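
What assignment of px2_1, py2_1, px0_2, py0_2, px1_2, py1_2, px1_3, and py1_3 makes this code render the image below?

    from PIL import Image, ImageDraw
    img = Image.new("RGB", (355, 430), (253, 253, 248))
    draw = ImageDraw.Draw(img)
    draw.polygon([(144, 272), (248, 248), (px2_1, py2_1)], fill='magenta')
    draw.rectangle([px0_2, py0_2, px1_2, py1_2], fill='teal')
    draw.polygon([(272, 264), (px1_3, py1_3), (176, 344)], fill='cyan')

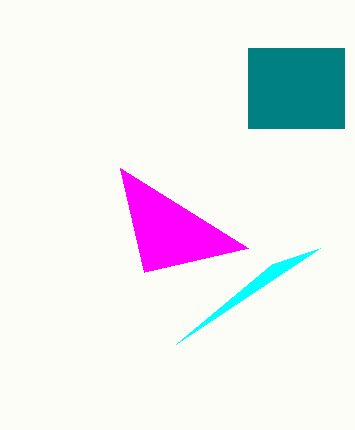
px2_1 = 120, py2_1 = 168, px0_2 = 248, py0_2 = 48, px1_2 = 344, py1_2 = 128, px1_3 = 320, py1_3 = 248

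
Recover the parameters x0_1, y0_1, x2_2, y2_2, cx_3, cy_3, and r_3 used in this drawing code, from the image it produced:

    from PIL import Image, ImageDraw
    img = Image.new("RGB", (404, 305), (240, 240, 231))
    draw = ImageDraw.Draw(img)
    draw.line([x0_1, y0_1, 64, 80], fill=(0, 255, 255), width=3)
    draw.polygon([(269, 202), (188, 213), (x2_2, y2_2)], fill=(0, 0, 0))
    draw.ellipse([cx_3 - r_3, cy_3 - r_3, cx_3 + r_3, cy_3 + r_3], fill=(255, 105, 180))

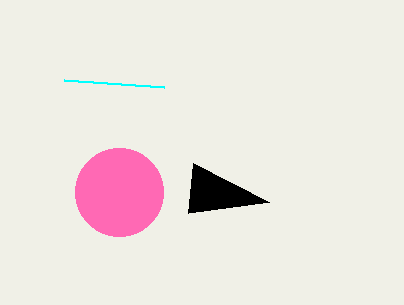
x0_1 = 164; y0_1 = 87; x2_2 = 193; y2_2 = 163; cx_3 = 119; cy_3 = 192; r_3 = 44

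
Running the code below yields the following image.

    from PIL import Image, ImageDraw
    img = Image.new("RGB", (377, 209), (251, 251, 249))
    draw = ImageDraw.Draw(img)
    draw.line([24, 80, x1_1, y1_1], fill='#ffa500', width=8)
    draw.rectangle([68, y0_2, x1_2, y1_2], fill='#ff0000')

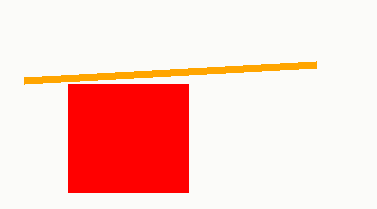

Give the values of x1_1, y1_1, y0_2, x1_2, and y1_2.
x1_1 = 316; y1_1 = 64; y0_2 = 84; x1_2 = 188; y1_2 = 192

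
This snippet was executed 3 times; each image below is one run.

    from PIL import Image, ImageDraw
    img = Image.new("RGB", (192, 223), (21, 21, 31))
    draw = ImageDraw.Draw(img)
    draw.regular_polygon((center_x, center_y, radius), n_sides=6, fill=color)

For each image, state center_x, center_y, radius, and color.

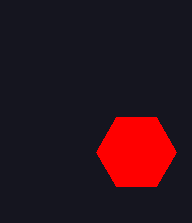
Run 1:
center_x = 136, center_y = 152, radius = 40, color = 'red'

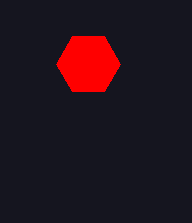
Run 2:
center_x = 88; center_y = 64; radius = 32; color = 'red'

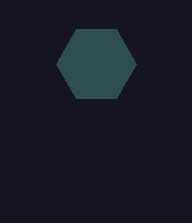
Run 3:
center_x = 96
center_y = 64
radius = 40
color = 'darkslategray'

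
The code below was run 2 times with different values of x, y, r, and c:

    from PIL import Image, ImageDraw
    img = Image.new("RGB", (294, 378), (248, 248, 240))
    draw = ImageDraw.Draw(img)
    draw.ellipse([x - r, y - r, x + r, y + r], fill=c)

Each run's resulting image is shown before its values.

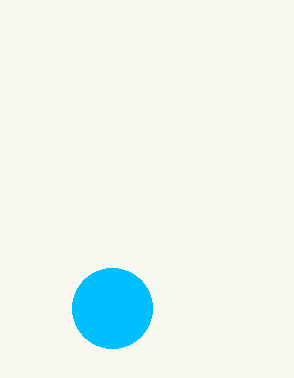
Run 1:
x = 112, y = 308, r = 40, c = 'deepskyblue'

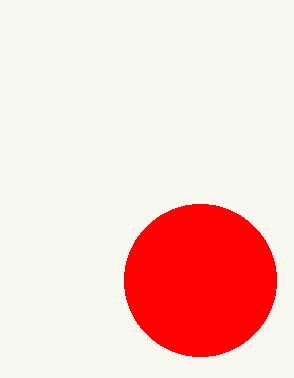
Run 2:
x = 200; y = 280; r = 76; c = 'red'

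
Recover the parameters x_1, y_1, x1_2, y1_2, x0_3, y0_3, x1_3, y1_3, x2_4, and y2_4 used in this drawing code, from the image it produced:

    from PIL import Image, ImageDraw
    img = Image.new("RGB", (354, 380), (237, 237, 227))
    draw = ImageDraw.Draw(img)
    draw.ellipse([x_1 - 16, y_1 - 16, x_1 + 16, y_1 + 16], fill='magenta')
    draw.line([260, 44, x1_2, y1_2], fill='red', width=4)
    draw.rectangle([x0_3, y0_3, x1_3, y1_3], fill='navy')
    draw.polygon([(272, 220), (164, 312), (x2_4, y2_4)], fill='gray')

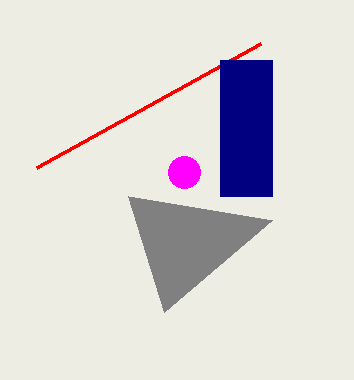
x_1 = 184, y_1 = 172, x1_2 = 36, y1_2 = 168, x0_3 = 220, y0_3 = 60, x1_3 = 272, y1_3 = 196, x2_4 = 128, y2_4 = 196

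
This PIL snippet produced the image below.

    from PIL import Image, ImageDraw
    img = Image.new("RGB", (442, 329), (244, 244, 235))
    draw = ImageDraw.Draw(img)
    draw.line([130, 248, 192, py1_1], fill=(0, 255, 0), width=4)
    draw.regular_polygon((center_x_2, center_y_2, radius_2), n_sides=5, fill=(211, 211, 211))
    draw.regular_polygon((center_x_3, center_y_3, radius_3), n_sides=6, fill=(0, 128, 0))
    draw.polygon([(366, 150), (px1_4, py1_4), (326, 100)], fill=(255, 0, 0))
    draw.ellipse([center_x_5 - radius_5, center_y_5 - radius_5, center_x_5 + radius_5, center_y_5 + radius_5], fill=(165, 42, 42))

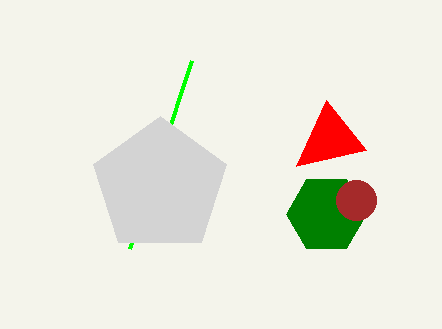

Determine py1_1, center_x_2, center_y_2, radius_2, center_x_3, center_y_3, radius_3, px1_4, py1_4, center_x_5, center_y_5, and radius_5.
py1_1 = 60; center_x_2 = 160; center_y_2 = 186; radius_2 = 70; center_x_3 = 326; center_y_3 = 214; radius_3 = 40; px1_4 = 296; py1_4 = 166; center_x_5 = 356; center_y_5 = 200; radius_5 = 20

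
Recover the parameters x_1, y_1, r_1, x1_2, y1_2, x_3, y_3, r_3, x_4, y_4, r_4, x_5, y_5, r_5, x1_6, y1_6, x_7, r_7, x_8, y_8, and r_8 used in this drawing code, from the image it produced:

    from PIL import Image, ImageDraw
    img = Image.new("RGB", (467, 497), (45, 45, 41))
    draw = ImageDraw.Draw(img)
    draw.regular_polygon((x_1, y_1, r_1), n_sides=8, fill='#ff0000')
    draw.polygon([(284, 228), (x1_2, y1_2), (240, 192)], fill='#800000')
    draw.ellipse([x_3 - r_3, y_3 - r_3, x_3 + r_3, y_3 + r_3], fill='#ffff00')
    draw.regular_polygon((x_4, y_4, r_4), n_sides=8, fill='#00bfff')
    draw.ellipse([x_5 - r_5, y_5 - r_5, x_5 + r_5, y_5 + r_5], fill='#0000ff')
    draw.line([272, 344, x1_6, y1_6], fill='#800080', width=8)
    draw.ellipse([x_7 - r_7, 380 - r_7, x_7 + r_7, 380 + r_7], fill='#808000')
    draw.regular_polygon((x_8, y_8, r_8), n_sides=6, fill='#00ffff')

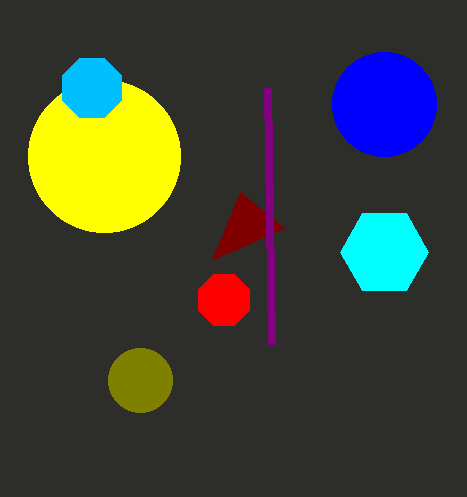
x_1 = 224
y_1 = 300
r_1 = 28
x1_2 = 212
y1_2 = 260
x_3 = 104
y_3 = 156
r_3 = 76
x_4 = 92
y_4 = 88
r_4 = 32
x_5 = 384
y_5 = 104
r_5 = 52
x1_6 = 268
y1_6 = 88
x_7 = 140
r_7 = 32
x_8 = 384
y_8 = 252
r_8 = 44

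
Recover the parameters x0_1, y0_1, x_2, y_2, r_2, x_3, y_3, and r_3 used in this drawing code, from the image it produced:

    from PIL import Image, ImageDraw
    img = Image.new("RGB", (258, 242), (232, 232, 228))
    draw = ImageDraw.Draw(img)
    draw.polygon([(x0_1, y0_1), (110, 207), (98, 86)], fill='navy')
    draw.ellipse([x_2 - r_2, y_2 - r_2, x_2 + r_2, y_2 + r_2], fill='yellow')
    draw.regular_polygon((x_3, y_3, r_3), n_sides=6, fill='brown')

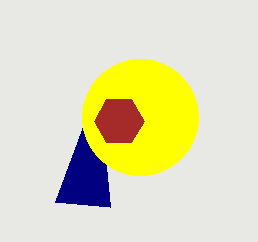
x0_1 = 55, y0_1 = 202, x_2 = 140, y_2 = 117, r_2 = 58, x_3 = 119, y_3 = 121, r_3 = 25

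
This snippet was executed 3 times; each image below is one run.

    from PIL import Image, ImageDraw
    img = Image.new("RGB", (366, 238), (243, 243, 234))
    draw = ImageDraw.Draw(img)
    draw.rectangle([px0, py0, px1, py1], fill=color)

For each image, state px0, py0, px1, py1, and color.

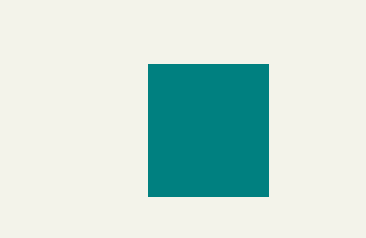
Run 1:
px0 = 148; py0 = 64; px1 = 268; py1 = 196; color = 'teal'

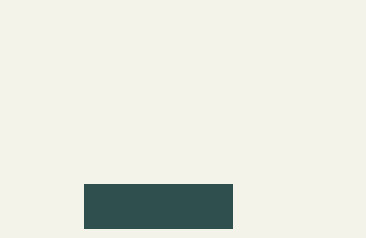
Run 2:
px0 = 84; py0 = 184; px1 = 232; py1 = 228; color = 'darkslategray'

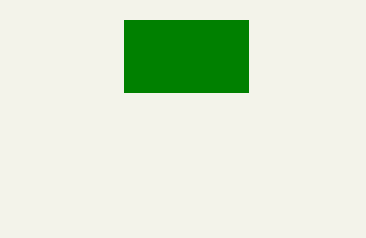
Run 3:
px0 = 124, py0 = 20, px1 = 248, py1 = 92, color = 'green'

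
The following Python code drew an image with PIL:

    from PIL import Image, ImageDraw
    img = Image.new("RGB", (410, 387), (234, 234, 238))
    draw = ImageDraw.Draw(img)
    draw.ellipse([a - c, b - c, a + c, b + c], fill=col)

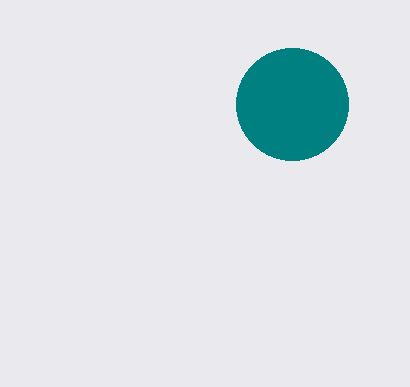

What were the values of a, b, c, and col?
a = 292; b = 104; c = 56; col = 'teal'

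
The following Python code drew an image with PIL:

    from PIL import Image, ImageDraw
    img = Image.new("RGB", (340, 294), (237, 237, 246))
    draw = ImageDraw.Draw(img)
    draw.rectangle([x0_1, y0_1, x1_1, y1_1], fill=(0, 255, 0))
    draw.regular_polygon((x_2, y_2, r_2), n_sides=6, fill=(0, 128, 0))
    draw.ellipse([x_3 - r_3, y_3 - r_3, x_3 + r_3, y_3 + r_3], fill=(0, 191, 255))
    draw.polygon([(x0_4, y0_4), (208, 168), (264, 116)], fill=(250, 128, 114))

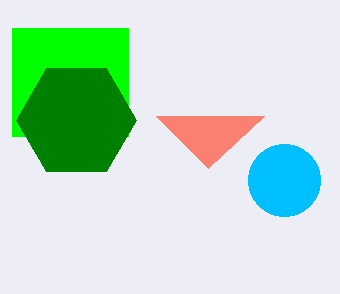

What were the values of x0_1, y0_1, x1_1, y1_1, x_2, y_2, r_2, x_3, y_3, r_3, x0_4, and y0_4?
x0_1 = 12, y0_1 = 28, x1_1 = 128, y1_1 = 136, x_2 = 76, y_2 = 120, r_2 = 60, x_3 = 284, y_3 = 180, r_3 = 36, x0_4 = 156, y0_4 = 116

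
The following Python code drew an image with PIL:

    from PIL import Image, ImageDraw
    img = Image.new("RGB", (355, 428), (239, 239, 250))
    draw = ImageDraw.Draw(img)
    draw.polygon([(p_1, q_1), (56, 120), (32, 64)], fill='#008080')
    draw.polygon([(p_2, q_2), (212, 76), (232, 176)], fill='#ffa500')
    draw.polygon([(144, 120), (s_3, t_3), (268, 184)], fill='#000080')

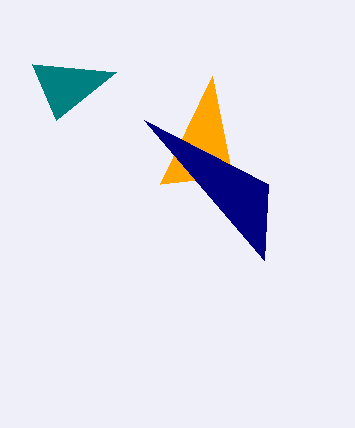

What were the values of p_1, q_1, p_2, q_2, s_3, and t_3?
p_1 = 116, q_1 = 72, p_2 = 160, q_2 = 184, s_3 = 264, t_3 = 260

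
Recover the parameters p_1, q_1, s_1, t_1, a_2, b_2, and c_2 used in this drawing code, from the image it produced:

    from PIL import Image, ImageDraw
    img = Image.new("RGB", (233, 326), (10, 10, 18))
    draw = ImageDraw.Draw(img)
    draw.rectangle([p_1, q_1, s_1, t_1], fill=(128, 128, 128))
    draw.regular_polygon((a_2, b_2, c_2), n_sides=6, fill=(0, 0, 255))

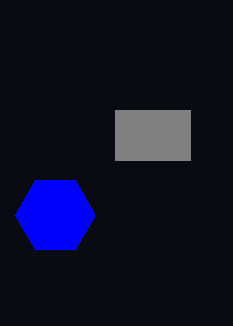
p_1 = 115
q_1 = 110
s_1 = 190
t_1 = 160
a_2 = 55
b_2 = 215
c_2 = 40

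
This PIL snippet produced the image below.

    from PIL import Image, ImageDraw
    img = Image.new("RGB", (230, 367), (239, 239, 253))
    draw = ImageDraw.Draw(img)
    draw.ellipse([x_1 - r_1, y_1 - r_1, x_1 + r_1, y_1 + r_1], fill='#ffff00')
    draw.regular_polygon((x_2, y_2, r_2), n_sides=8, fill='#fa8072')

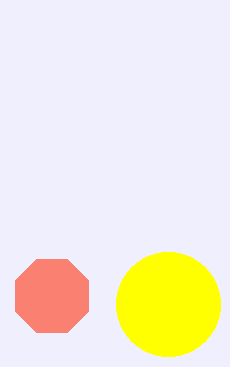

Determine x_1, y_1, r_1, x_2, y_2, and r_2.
x_1 = 168, y_1 = 304, r_1 = 52, x_2 = 52, y_2 = 296, r_2 = 40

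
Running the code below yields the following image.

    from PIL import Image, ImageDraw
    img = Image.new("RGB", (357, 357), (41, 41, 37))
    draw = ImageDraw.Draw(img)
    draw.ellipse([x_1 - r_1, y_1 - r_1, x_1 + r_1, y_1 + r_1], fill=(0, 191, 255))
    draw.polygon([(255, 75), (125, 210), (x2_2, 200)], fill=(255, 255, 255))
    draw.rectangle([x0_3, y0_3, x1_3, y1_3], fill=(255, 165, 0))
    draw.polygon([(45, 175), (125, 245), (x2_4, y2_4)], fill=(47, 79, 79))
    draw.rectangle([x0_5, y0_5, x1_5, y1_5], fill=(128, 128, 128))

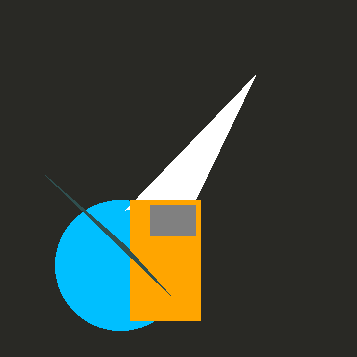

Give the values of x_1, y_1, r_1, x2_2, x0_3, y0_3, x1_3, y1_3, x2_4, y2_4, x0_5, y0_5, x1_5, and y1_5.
x_1 = 120; y_1 = 265; r_1 = 65; x2_2 = 195; x0_3 = 130; y0_3 = 200; x1_3 = 200; y1_3 = 320; x2_4 = 170; y2_4 = 295; x0_5 = 150; y0_5 = 205; x1_5 = 195; y1_5 = 235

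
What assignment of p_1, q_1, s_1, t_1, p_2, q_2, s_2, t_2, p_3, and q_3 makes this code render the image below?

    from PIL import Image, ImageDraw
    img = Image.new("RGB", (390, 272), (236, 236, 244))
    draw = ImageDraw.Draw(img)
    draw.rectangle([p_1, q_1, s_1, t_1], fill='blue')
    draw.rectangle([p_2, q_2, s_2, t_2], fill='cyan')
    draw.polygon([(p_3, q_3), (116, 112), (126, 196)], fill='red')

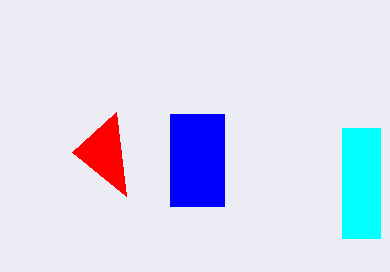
p_1 = 170, q_1 = 114, s_1 = 224, t_1 = 206, p_2 = 342, q_2 = 128, s_2 = 380, t_2 = 238, p_3 = 72, q_3 = 152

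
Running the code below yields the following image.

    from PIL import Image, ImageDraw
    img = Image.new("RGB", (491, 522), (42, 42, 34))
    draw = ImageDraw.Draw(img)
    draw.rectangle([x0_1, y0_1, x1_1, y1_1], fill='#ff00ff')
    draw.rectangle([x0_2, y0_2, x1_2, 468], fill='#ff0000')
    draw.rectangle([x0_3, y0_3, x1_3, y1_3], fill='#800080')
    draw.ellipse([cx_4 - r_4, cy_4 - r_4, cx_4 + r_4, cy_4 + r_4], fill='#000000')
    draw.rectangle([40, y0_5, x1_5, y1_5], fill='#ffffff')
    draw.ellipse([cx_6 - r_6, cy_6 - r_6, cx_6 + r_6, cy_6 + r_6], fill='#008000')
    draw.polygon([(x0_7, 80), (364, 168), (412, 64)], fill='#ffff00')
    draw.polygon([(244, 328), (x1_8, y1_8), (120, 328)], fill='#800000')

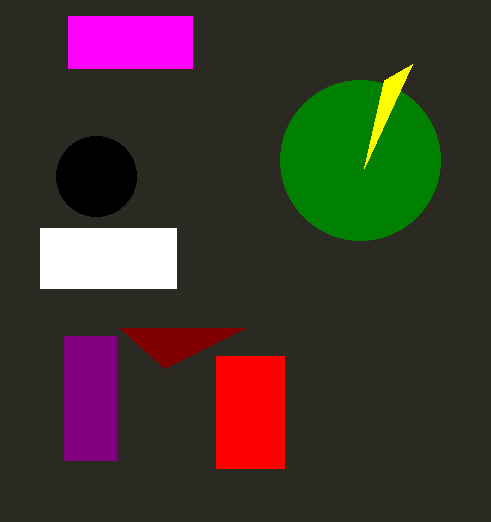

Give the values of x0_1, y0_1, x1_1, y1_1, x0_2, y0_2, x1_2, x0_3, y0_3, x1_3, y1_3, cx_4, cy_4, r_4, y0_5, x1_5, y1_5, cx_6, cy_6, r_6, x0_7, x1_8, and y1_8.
x0_1 = 68, y0_1 = 16, x1_1 = 192, y1_1 = 68, x0_2 = 216, y0_2 = 356, x1_2 = 284, x0_3 = 64, y0_3 = 336, x1_3 = 116, y1_3 = 460, cx_4 = 96, cy_4 = 176, r_4 = 40, y0_5 = 228, x1_5 = 176, y1_5 = 288, cx_6 = 360, cy_6 = 160, r_6 = 80, x0_7 = 384, x1_8 = 164, y1_8 = 368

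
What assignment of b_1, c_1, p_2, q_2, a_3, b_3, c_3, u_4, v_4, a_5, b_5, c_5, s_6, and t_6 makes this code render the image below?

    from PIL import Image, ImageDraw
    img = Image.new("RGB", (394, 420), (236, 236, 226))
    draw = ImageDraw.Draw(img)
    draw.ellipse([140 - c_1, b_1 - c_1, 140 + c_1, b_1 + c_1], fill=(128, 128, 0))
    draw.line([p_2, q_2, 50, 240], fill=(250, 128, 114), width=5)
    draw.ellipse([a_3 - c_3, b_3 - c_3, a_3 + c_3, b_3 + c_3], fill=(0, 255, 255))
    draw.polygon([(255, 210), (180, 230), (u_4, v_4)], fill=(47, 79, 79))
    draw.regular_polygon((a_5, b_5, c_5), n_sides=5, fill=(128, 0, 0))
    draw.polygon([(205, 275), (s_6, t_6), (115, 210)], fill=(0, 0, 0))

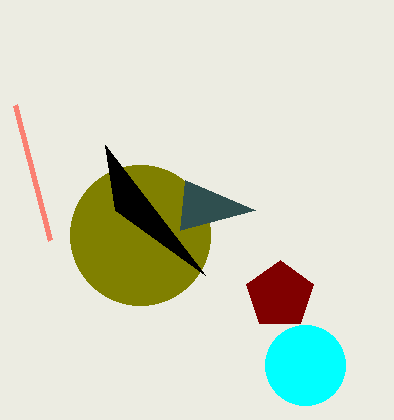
b_1 = 235, c_1 = 70, p_2 = 15, q_2 = 105, a_3 = 305, b_3 = 365, c_3 = 40, u_4 = 185, v_4 = 180, a_5 = 280, b_5 = 295, c_5 = 35, s_6 = 105, t_6 = 145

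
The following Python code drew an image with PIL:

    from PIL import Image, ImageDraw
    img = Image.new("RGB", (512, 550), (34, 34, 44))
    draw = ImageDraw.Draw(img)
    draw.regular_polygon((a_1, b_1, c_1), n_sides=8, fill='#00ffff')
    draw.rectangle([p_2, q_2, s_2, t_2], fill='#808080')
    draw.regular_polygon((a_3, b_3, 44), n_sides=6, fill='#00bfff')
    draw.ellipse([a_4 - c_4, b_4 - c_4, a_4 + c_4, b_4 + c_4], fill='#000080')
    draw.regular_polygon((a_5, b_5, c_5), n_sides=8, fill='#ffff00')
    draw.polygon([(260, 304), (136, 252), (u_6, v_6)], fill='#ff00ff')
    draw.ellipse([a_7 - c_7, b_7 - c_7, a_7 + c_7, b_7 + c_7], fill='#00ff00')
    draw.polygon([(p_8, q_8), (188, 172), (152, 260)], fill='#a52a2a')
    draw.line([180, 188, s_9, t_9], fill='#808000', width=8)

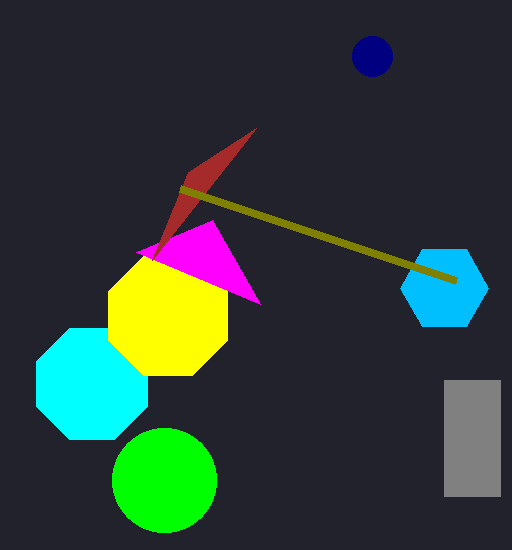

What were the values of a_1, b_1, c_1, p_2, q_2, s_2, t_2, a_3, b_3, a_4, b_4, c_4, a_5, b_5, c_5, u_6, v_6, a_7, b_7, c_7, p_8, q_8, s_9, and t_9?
a_1 = 92
b_1 = 384
c_1 = 60
p_2 = 444
q_2 = 380
s_2 = 500
t_2 = 496
a_3 = 444
b_3 = 288
a_4 = 372
b_4 = 56
c_4 = 20
a_5 = 168
b_5 = 316
c_5 = 64
u_6 = 212
v_6 = 220
a_7 = 164
b_7 = 480
c_7 = 52
p_8 = 256
q_8 = 128
s_9 = 456
t_9 = 280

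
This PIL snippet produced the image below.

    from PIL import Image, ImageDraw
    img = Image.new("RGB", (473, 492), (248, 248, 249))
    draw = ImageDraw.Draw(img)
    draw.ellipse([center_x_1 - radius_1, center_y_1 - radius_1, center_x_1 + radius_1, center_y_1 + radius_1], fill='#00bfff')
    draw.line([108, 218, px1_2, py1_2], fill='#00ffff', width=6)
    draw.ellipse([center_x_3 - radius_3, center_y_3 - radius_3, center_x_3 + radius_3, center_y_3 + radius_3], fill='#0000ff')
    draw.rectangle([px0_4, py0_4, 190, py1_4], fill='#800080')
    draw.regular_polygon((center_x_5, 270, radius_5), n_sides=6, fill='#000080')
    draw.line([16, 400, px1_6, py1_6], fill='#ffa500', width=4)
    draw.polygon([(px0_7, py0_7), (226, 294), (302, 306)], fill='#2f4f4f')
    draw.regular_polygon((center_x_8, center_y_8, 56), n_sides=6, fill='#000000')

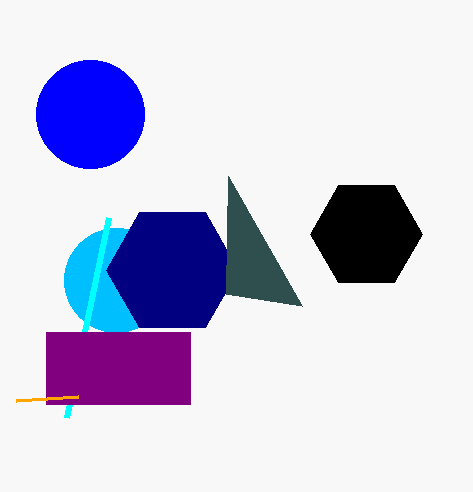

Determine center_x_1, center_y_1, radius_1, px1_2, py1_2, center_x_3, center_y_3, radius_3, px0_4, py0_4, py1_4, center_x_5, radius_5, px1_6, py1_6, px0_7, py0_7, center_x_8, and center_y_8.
center_x_1 = 116
center_y_1 = 280
radius_1 = 52
px1_2 = 66
py1_2 = 418
center_x_3 = 90
center_y_3 = 114
radius_3 = 54
px0_4 = 46
py0_4 = 332
py1_4 = 404
center_x_5 = 172
radius_5 = 66
px1_6 = 78
py1_6 = 396
px0_7 = 228
py0_7 = 176
center_x_8 = 366
center_y_8 = 234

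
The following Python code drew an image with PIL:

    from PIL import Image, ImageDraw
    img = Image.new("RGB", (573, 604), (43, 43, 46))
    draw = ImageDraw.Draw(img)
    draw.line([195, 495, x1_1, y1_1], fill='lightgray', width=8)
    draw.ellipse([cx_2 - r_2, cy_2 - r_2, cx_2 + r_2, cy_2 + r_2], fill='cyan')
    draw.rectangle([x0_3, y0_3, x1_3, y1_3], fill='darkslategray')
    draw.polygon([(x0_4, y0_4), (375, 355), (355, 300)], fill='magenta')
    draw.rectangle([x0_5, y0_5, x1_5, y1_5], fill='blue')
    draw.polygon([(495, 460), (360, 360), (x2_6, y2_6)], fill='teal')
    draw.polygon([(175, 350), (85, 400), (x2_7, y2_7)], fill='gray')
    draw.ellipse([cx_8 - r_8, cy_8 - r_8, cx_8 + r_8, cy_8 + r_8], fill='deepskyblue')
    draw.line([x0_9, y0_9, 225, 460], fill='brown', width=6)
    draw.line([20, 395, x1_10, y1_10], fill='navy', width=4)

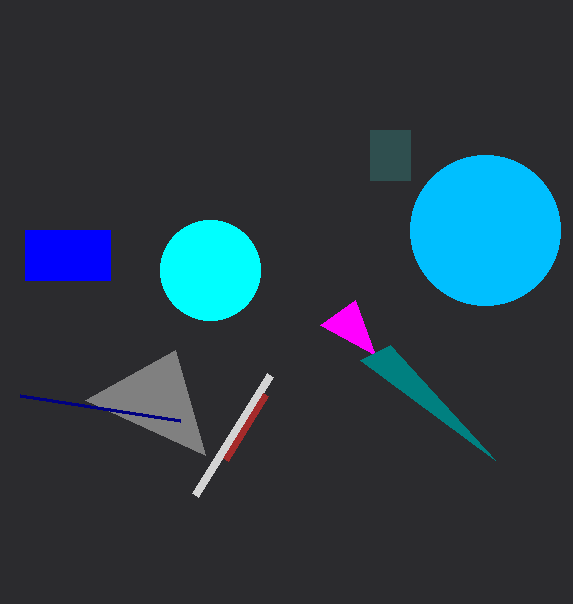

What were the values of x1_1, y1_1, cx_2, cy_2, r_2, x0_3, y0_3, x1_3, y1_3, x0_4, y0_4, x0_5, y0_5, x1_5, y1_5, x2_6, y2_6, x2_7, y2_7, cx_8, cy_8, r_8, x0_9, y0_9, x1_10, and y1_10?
x1_1 = 270, y1_1 = 375, cx_2 = 210, cy_2 = 270, r_2 = 50, x0_3 = 370, y0_3 = 130, x1_3 = 410, y1_3 = 180, x0_4 = 320, y0_4 = 325, x0_5 = 25, y0_5 = 230, x1_5 = 110, y1_5 = 280, x2_6 = 390, y2_6 = 345, x2_7 = 205, y2_7 = 455, cx_8 = 485, cy_8 = 230, r_8 = 75, x0_9 = 265, y0_9 = 395, x1_10 = 180, y1_10 = 420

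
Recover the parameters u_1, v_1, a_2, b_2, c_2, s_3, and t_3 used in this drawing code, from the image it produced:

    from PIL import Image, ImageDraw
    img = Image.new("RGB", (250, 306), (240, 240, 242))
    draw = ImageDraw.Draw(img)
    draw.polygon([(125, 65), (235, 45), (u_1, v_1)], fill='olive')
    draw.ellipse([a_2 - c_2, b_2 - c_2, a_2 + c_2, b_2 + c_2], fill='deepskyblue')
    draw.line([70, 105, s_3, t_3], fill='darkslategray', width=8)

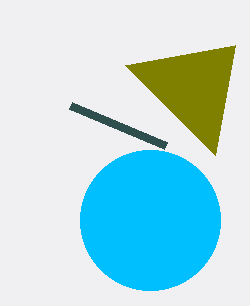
u_1 = 215, v_1 = 155, a_2 = 150, b_2 = 220, c_2 = 70, s_3 = 165, t_3 = 145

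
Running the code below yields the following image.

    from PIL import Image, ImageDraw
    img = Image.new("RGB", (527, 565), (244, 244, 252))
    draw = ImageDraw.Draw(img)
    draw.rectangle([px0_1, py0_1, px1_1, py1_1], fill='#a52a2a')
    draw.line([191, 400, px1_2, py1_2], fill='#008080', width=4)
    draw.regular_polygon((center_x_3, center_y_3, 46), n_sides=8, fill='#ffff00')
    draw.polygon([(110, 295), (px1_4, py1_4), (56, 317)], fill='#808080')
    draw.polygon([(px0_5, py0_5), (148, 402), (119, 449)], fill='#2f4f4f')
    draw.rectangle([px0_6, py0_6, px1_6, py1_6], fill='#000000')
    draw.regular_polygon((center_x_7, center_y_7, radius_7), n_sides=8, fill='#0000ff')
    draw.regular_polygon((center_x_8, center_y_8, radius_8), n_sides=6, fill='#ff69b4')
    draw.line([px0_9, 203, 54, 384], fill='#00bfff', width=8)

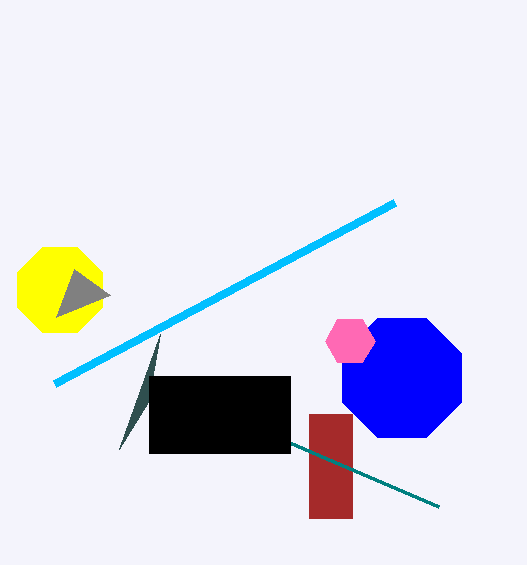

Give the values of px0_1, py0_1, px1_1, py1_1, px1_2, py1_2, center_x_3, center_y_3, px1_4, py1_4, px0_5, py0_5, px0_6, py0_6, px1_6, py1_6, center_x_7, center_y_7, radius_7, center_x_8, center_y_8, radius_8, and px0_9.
px0_1 = 309
py0_1 = 414
px1_1 = 352
py1_1 = 518
px1_2 = 438
py1_2 = 506
center_x_3 = 60
center_y_3 = 290
px1_4 = 74
py1_4 = 269
px0_5 = 160
py0_5 = 334
px0_6 = 149
py0_6 = 376
px1_6 = 290
py1_6 = 453
center_x_7 = 402
center_y_7 = 378
radius_7 = 64
center_x_8 = 350
center_y_8 = 341
radius_8 = 25
px0_9 = 394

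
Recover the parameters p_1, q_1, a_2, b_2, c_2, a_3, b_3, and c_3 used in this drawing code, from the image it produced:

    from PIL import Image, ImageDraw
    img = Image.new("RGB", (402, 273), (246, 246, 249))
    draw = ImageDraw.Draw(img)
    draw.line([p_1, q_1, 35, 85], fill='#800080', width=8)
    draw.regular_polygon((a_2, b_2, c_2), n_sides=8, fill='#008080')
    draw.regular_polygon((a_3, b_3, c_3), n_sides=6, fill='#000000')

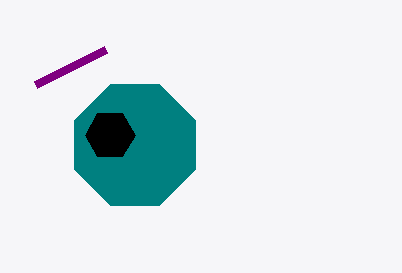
p_1 = 105, q_1 = 50, a_2 = 135, b_2 = 145, c_2 = 65, a_3 = 110, b_3 = 135, c_3 = 25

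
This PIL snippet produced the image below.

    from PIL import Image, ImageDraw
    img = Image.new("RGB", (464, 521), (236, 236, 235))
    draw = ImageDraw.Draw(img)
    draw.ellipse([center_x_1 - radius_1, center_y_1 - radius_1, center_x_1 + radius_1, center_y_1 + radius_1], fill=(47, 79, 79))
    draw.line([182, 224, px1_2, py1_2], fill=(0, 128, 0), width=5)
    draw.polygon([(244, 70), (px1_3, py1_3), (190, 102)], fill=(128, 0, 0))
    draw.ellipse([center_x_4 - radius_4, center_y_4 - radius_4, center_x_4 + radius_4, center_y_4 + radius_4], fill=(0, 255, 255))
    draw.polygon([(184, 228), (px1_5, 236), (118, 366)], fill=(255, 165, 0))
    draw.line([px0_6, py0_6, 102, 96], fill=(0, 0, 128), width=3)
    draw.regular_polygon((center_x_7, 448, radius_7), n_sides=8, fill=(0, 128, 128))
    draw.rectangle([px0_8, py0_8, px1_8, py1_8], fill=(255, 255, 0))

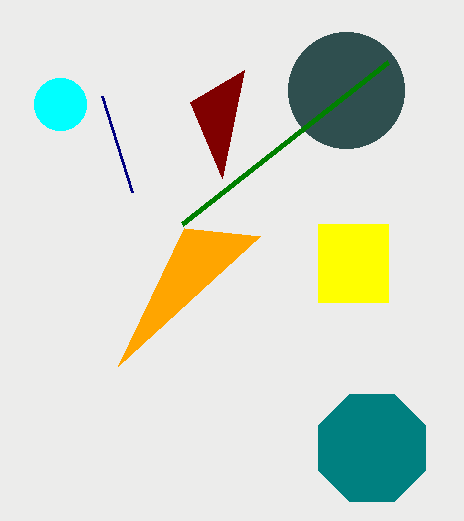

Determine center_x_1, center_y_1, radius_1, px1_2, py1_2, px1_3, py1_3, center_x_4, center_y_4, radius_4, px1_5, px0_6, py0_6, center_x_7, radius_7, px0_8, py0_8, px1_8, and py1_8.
center_x_1 = 346, center_y_1 = 90, radius_1 = 58, px1_2 = 388, py1_2 = 62, px1_3 = 222, py1_3 = 178, center_x_4 = 60, center_y_4 = 104, radius_4 = 26, px1_5 = 260, px0_6 = 132, py0_6 = 192, center_x_7 = 372, radius_7 = 58, px0_8 = 318, py0_8 = 224, px1_8 = 388, py1_8 = 302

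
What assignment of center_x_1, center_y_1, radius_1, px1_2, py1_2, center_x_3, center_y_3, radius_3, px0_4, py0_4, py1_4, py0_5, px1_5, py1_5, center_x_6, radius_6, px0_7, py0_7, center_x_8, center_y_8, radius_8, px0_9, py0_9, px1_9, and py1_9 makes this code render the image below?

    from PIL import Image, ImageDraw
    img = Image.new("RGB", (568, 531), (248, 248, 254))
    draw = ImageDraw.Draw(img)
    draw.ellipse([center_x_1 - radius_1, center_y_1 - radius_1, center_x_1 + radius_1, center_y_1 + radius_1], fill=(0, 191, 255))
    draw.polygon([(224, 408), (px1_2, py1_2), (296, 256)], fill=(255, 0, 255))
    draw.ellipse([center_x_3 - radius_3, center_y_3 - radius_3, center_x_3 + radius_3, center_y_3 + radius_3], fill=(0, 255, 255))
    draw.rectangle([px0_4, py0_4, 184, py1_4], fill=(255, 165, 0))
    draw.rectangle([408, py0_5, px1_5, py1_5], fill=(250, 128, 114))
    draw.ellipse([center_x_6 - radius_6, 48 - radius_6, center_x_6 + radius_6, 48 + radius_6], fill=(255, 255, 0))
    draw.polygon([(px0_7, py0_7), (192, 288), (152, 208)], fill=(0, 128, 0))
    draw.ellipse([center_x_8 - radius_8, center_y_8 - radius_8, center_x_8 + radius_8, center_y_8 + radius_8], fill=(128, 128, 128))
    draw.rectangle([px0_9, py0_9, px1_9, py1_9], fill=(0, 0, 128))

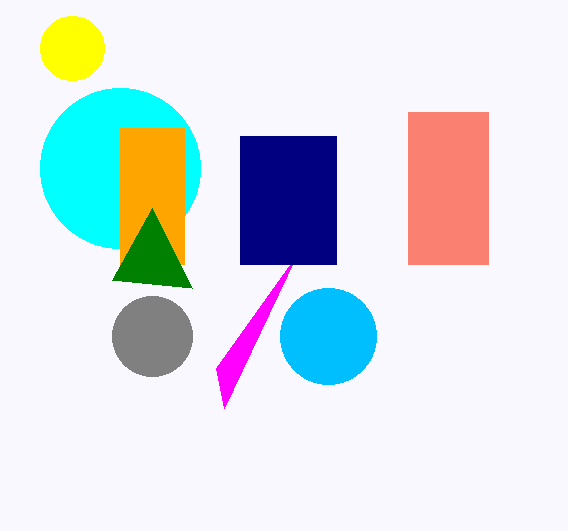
center_x_1 = 328; center_y_1 = 336; radius_1 = 48; px1_2 = 216; py1_2 = 368; center_x_3 = 120; center_y_3 = 168; radius_3 = 80; px0_4 = 120; py0_4 = 128; py1_4 = 264; py0_5 = 112; px1_5 = 488; py1_5 = 264; center_x_6 = 72; radius_6 = 32; px0_7 = 112; py0_7 = 280; center_x_8 = 152; center_y_8 = 336; radius_8 = 40; px0_9 = 240; py0_9 = 136; px1_9 = 336; py1_9 = 264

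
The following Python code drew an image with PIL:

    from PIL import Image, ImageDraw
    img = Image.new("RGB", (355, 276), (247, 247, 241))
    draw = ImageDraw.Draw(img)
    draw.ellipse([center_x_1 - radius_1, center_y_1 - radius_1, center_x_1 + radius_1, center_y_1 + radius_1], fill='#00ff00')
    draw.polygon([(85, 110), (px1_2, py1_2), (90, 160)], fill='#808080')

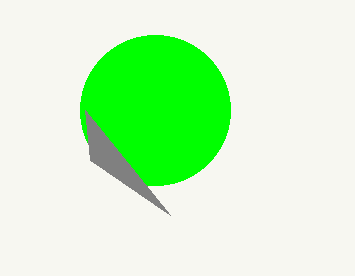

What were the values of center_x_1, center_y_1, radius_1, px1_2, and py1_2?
center_x_1 = 155, center_y_1 = 110, radius_1 = 75, px1_2 = 170, py1_2 = 215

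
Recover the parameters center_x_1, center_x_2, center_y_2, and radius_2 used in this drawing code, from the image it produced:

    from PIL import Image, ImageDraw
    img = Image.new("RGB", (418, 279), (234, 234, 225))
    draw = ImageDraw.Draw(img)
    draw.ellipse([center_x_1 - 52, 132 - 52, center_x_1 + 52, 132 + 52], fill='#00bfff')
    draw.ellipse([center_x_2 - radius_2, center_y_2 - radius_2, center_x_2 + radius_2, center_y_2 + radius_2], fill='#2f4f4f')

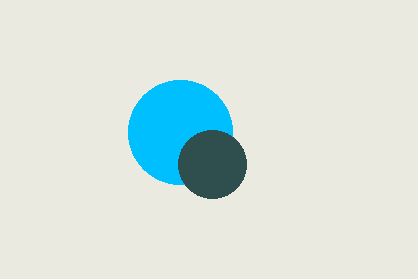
center_x_1 = 180
center_x_2 = 212
center_y_2 = 164
radius_2 = 34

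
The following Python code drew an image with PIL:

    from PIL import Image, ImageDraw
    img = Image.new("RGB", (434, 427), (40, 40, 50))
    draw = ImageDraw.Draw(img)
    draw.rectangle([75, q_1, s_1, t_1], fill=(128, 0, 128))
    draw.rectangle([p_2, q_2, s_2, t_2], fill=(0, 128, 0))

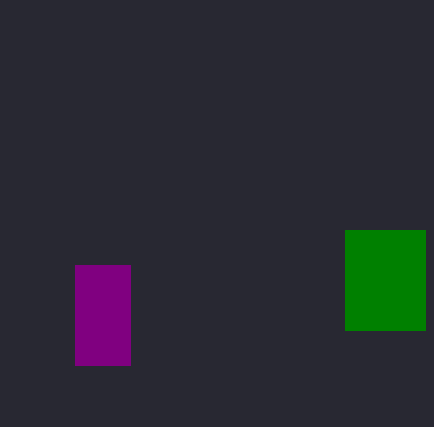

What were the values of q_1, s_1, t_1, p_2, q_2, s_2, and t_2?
q_1 = 265, s_1 = 130, t_1 = 365, p_2 = 345, q_2 = 230, s_2 = 425, t_2 = 330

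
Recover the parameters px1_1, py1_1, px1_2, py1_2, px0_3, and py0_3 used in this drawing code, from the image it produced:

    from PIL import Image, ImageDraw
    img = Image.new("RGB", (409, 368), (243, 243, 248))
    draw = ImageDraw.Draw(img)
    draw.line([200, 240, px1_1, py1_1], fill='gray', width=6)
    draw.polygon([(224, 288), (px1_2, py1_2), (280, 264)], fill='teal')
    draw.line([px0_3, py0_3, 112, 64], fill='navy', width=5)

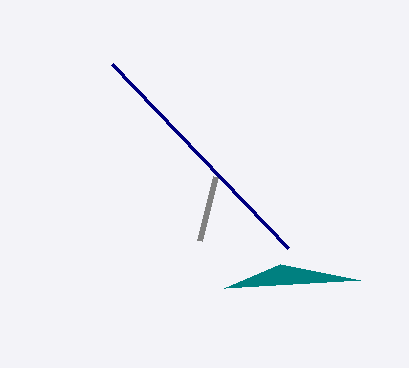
px1_1 = 216; py1_1 = 176; px1_2 = 360; py1_2 = 280; px0_3 = 288; py0_3 = 248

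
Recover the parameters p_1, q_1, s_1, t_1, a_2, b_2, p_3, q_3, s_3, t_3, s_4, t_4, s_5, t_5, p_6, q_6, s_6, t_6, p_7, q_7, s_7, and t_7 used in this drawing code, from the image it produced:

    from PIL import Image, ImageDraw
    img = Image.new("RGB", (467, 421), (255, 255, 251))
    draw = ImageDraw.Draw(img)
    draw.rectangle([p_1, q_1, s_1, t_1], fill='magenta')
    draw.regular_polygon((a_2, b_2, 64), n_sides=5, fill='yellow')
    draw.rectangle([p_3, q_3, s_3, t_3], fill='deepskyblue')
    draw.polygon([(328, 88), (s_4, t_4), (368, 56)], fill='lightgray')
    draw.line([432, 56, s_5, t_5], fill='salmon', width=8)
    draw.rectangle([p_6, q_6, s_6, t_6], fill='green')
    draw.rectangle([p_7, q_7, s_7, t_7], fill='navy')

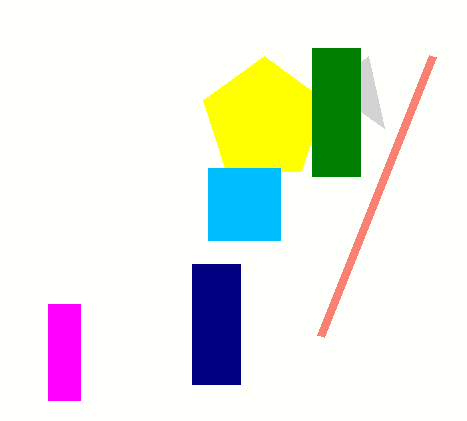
p_1 = 48; q_1 = 304; s_1 = 80; t_1 = 400; a_2 = 264; b_2 = 120; p_3 = 208; q_3 = 168; s_3 = 280; t_3 = 240; s_4 = 384; t_4 = 128; s_5 = 320; t_5 = 336; p_6 = 312; q_6 = 48; s_6 = 360; t_6 = 176; p_7 = 192; q_7 = 264; s_7 = 240; t_7 = 384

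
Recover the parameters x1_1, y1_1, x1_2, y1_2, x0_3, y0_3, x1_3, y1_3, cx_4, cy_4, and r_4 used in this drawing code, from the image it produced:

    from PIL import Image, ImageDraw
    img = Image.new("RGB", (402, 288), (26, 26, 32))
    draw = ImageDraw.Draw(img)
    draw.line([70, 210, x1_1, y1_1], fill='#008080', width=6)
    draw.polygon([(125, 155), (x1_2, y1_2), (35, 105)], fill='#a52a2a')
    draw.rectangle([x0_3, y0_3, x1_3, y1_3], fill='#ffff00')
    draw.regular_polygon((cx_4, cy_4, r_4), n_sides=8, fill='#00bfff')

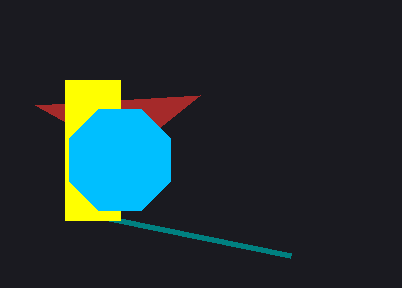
x1_1 = 290; y1_1 = 255; x1_2 = 200; y1_2 = 95; x0_3 = 65; y0_3 = 80; x1_3 = 120; y1_3 = 220; cx_4 = 120; cy_4 = 160; r_4 = 55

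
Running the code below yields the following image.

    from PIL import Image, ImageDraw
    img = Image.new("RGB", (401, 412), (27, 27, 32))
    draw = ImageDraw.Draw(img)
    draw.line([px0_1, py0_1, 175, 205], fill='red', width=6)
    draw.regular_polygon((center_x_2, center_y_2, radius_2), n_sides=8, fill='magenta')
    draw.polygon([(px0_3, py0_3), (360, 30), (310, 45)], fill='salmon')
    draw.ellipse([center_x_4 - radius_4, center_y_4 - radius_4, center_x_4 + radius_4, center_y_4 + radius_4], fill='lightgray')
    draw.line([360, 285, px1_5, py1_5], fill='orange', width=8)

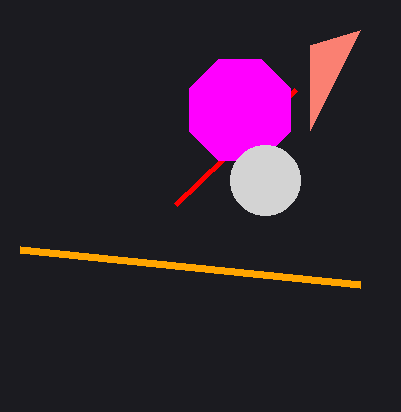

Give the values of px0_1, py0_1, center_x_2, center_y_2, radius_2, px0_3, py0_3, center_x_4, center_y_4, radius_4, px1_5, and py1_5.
px0_1 = 295, py0_1 = 90, center_x_2 = 240, center_y_2 = 110, radius_2 = 55, px0_3 = 310, py0_3 = 130, center_x_4 = 265, center_y_4 = 180, radius_4 = 35, px1_5 = 20, py1_5 = 250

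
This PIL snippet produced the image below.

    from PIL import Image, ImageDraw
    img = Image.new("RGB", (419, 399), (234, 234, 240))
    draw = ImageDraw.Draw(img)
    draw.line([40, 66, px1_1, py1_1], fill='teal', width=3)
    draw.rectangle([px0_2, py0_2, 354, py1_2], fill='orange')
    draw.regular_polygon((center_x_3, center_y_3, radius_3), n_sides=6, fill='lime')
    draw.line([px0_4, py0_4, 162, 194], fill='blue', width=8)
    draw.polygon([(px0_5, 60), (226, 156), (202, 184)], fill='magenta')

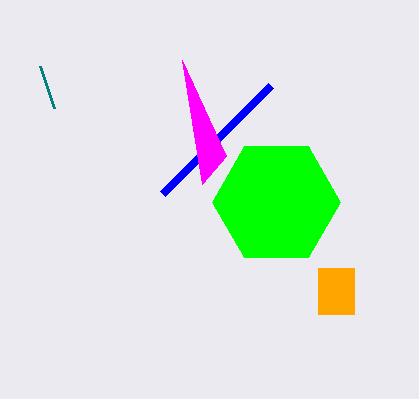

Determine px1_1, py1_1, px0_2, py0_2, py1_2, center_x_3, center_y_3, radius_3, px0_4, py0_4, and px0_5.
px1_1 = 54, py1_1 = 108, px0_2 = 318, py0_2 = 268, py1_2 = 314, center_x_3 = 276, center_y_3 = 202, radius_3 = 64, px0_4 = 270, py0_4 = 86, px0_5 = 182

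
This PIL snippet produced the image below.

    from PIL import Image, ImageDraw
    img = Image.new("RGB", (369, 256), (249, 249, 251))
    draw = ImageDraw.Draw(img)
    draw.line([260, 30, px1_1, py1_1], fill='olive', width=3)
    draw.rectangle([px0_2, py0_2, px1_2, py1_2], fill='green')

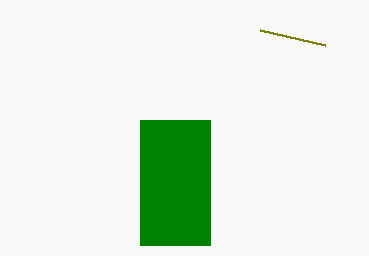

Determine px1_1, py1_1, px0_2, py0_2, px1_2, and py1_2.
px1_1 = 325; py1_1 = 45; px0_2 = 140; py0_2 = 120; px1_2 = 210; py1_2 = 245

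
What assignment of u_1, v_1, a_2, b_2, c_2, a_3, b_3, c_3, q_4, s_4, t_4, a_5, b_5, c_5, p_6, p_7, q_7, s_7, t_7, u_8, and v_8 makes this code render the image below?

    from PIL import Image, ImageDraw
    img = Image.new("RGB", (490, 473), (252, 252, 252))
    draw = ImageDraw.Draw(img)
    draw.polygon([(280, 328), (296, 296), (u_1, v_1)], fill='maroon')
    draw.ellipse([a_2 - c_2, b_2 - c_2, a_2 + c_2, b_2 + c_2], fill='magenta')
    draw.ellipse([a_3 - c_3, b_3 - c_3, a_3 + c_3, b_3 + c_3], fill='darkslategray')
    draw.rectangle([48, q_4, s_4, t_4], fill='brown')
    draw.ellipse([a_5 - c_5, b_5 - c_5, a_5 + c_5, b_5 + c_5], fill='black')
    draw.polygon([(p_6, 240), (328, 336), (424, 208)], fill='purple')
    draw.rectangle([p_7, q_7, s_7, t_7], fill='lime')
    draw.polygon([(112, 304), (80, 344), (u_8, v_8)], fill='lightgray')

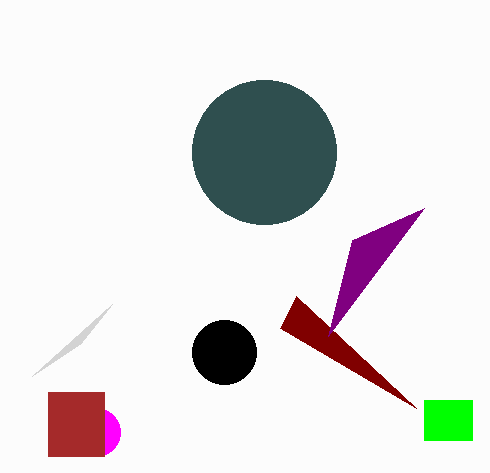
u_1 = 416
v_1 = 408
a_2 = 96
b_2 = 432
c_2 = 24
a_3 = 264
b_3 = 152
c_3 = 72
q_4 = 392
s_4 = 104
t_4 = 456
a_5 = 224
b_5 = 352
c_5 = 32
p_6 = 352
p_7 = 424
q_7 = 400
s_7 = 472
t_7 = 440
u_8 = 32
v_8 = 376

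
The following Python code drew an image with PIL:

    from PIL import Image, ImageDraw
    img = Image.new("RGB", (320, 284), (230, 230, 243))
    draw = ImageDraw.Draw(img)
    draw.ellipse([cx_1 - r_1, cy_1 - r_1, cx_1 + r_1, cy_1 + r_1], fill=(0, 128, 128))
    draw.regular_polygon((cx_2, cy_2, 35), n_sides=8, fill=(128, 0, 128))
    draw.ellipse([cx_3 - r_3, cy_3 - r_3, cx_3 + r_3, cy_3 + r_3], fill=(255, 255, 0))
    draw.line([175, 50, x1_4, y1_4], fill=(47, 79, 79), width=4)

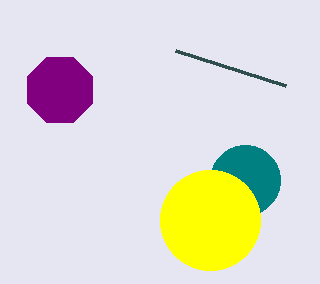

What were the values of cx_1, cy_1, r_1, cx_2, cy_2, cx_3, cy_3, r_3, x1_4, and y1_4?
cx_1 = 245, cy_1 = 180, r_1 = 35, cx_2 = 60, cy_2 = 90, cx_3 = 210, cy_3 = 220, r_3 = 50, x1_4 = 285, y1_4 = 85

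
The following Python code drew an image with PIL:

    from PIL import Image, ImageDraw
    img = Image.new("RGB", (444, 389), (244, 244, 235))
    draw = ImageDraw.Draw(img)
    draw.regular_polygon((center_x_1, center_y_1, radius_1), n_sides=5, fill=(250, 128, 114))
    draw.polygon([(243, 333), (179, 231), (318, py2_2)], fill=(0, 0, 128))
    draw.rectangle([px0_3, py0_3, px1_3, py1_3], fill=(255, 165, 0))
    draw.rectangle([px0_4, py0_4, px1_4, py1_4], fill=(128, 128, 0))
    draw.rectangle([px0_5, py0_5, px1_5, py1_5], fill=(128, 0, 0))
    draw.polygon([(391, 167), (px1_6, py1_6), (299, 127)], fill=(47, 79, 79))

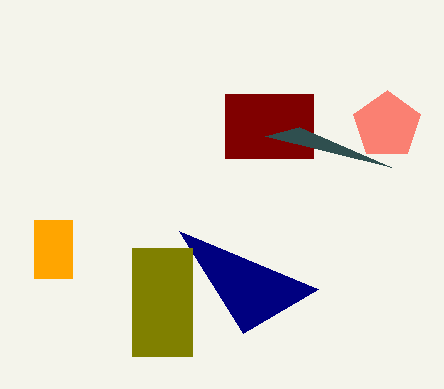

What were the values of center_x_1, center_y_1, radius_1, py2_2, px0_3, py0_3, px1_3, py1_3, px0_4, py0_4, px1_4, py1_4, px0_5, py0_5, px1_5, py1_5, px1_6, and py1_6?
center_x_1 = 387
center_y_1 = 125
radius_1 = 35
py2_2 = 289
px0_3 = 34
py0_3 = 220
px1_3 = 72
py1_3 = 278
px0_4 = 132
py0_4 = 248
px1_4 = 192
py1_4 = 356
px0_5 = 225
py0_5 = 94
px1_5 = 313
py1_5 = 158
px1_6 = 265
py1_6 = 136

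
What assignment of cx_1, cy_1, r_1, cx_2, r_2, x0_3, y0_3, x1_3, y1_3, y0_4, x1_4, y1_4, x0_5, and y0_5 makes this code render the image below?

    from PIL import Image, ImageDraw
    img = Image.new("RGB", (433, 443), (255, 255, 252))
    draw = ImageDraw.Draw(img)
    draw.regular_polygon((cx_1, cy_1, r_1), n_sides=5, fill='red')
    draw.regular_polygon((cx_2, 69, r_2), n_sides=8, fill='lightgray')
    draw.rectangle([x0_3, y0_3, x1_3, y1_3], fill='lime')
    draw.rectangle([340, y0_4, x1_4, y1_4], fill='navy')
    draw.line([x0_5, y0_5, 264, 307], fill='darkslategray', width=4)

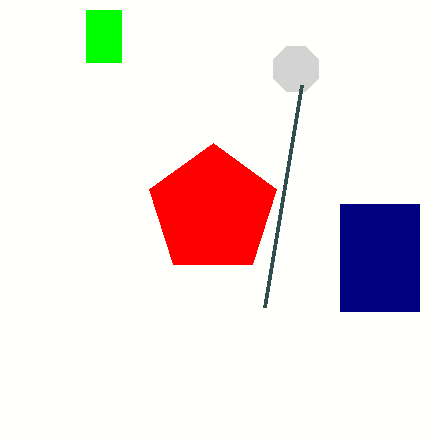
cx_1 = 213, cy_1 = 210, r_1 = 67, cx_2 = 296, r_2 = 24, x0_3 = 86, y0_3 = 10, x1_3 = 121, y1_3 = 62, y0_4 = 204, x1_4 = 419, y1_4 = 311, x0_5 = 301, y0_5 = 85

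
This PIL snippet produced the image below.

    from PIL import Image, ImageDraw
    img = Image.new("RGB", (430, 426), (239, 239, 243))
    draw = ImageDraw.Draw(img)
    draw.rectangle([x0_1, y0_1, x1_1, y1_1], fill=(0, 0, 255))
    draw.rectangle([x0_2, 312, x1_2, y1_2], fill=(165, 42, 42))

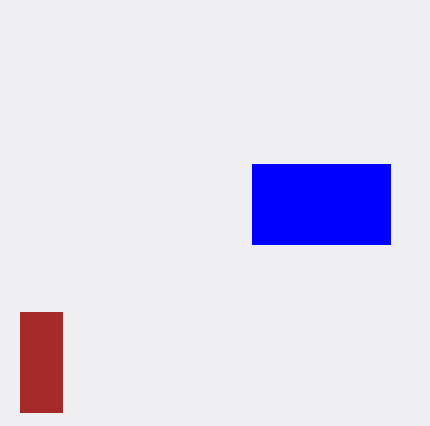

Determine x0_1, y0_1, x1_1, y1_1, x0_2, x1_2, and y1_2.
x0_1 = 252, y0_1 = 164, x1_1 = 390, y1_1 = 244, x0_2 = 20, x1_2 = 62, y1_2 = 412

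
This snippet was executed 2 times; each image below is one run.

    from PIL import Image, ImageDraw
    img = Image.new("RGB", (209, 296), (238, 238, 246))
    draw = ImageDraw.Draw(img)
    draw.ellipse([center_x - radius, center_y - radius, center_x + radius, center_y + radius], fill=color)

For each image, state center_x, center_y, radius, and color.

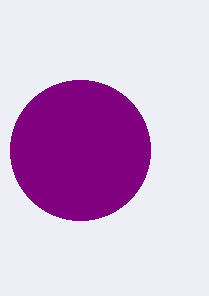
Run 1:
center_x = 80, center_y = 150, radius = 70, color = 'purple'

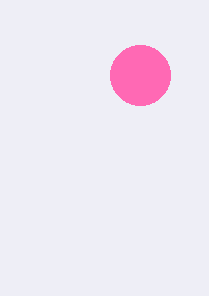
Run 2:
center_x = 140
center_y = 75
radius = 30
color = 'hotpink'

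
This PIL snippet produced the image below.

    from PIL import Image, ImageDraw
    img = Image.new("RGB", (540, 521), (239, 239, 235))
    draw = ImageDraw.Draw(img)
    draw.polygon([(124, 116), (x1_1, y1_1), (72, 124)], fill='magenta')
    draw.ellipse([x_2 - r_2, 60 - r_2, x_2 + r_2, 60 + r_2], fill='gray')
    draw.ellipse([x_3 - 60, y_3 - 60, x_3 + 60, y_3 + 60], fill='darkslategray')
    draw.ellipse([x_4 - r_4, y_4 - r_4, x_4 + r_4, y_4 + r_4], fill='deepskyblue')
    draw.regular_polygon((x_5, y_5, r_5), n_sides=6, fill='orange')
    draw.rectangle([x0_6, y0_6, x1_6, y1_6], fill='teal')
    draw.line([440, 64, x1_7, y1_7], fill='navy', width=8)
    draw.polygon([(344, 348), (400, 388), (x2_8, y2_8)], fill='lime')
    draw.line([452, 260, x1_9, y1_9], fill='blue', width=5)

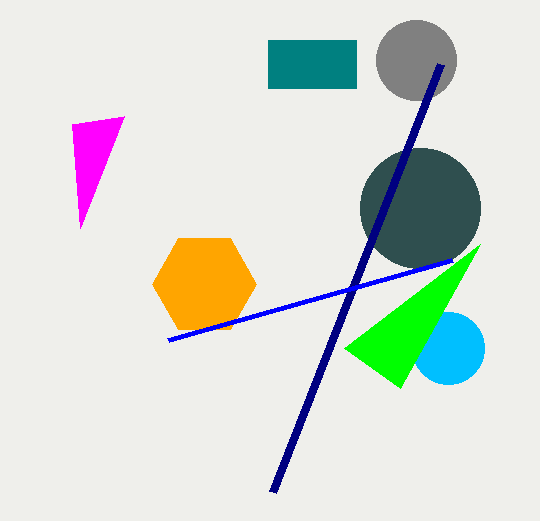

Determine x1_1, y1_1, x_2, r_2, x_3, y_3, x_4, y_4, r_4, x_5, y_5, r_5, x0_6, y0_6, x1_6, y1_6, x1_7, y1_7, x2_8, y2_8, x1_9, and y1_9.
x1_1 = 80
y1_1 = 228
x_2 = 416
r_2 = 40
x_3 = 420
y_3 = 208
x_4 = 448
y_4 = 348
r_4 = 36
x_5 = 204
y_5 = 284
r_5 = 52
x0_6 = 268
y0_6 = 40
x1_6 = 356
y1_6 = 88
x1_7 = 272
y1_7 = 492
x2_8 = 480
y2_8 = 244
x1_9 = 168
y1_9 = 340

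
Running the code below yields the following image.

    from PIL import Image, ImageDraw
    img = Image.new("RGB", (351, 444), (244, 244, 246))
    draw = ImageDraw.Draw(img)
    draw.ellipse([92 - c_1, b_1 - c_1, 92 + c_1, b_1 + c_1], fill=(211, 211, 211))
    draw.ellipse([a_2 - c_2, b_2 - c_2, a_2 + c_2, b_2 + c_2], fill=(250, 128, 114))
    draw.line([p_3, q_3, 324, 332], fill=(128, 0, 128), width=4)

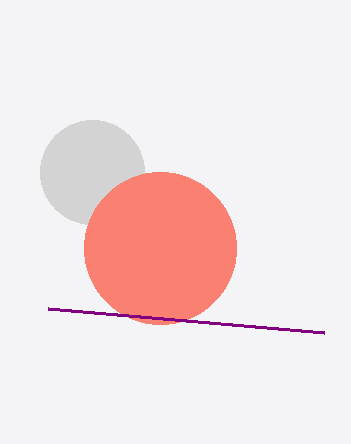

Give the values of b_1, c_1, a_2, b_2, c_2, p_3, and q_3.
b_1 = 172; c_1 = 52; a_2 = 160; b_2 = 248; c_2 = 76; p_3 = 48; q_3 = 308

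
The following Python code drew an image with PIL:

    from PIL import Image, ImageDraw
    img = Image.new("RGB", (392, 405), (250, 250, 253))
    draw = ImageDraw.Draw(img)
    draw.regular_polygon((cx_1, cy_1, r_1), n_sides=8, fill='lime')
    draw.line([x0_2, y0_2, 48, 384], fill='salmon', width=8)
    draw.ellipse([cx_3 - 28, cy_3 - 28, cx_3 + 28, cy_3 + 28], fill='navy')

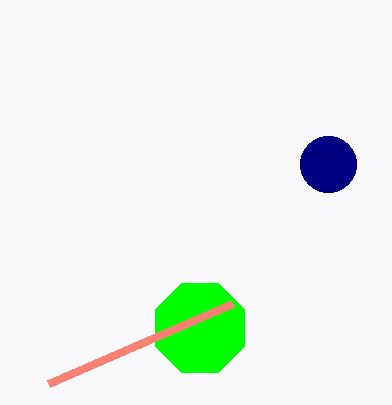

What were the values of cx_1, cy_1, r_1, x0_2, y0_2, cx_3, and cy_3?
cx_1 = 200; cy_1 = 328; r_1 = 48; x0_2 = 232; y0_2 = 304; cx_3 = 328; cy_3 = 164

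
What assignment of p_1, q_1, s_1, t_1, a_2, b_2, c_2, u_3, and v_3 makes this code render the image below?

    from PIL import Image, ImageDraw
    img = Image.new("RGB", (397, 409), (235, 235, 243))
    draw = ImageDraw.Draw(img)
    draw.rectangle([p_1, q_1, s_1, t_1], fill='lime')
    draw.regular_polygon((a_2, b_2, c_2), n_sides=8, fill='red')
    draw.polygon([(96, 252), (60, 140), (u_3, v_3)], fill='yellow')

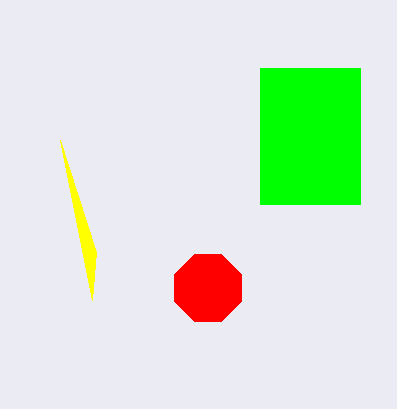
p_1 = 260, q_1 = 68, s_1 = 360, t_1 = 204, a_2 = 208, b_2 = 288, c_2 = 36, u_3 = 92, v_3 = 300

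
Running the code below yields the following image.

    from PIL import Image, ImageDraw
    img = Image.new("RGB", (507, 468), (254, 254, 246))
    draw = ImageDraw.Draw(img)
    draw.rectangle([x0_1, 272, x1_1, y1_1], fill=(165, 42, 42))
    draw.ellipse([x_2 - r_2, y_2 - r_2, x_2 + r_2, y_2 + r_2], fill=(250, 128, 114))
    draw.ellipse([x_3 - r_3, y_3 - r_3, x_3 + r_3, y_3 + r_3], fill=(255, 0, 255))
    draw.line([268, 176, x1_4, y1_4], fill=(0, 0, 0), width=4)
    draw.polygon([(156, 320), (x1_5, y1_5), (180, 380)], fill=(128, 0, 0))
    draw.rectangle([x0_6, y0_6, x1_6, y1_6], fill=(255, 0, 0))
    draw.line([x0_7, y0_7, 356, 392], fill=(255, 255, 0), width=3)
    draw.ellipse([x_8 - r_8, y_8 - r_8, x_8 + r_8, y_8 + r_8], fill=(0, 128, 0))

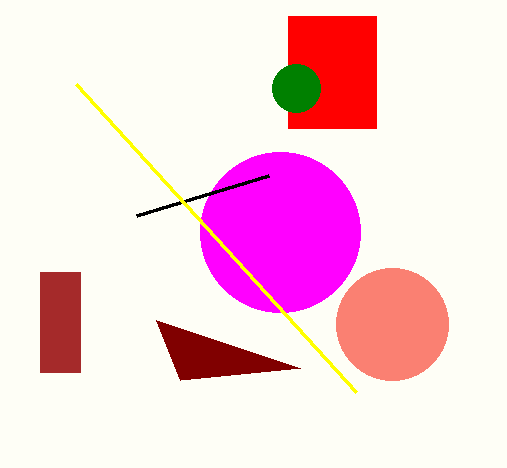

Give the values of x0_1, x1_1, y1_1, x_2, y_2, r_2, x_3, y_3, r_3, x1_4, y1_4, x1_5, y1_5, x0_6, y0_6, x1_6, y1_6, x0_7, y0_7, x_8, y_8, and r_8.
x0_1 = 40; x1_1 = 80; y1_1 = 372; x_2 = 392; y_2 = 324; r_2 = 56; x_3 = 280; y_3 = 232; r_3 = 80; x1_4 = 136; y1_4 = 216; x1_5 = 300; y1_5 = 368; x0_6 = 288; y0_6 = 16; x1_6 = 376; y1_6 = 128; x0_7 = 76; y0_7 = 84; x_8 = 296; y_8 = 88; r_8 = 24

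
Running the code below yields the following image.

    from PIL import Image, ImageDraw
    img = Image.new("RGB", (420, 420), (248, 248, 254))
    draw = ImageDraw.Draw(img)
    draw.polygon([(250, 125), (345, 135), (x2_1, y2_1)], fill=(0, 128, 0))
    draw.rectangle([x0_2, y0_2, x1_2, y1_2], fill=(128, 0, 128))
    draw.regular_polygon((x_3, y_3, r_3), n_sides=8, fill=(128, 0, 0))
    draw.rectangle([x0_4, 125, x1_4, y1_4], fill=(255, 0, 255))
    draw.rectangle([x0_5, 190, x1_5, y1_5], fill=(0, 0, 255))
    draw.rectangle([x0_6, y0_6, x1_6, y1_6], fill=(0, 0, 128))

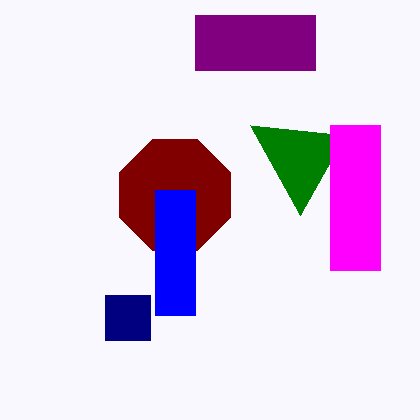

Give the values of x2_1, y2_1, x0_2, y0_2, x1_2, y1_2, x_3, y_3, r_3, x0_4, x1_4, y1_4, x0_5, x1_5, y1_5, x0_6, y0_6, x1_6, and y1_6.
x2_1 = 300
y2_1 = 215
x0_2 = 195
y0_2 = 15
x1_2 = 315
y1_2 = 70
x_3 = 175
y_3 = 195
r_3 = 60
x0_4 = 330
x1_4 = 380
y1_4 = 270
x0_5 = 155
x1_5 = 195
y1_5 = 315
x0_6 = 105
y0_6 = 295
x1_6 = 150
y1_6 = 340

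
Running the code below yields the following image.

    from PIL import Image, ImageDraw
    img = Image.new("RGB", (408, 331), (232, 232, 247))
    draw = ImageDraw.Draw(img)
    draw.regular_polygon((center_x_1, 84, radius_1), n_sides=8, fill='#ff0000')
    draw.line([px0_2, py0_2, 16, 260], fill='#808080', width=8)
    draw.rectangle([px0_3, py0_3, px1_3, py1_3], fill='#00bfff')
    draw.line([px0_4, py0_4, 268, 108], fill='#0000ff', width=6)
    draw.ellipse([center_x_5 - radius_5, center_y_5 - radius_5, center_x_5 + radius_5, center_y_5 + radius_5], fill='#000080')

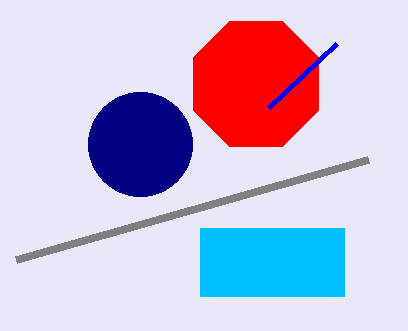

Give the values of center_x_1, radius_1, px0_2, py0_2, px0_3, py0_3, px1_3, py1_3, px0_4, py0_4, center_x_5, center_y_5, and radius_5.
center_x_1 = 256
radius_1 = 68
px0_2 = 368
py0_2 = 160
px0_3 = 200
py0_3 = 228
px1_3 = 344
py1_3 = 296
px0_4 = 336
py0_4 = 44
center_x_5 = 140
center_y_5 = 144
radius_5 = 52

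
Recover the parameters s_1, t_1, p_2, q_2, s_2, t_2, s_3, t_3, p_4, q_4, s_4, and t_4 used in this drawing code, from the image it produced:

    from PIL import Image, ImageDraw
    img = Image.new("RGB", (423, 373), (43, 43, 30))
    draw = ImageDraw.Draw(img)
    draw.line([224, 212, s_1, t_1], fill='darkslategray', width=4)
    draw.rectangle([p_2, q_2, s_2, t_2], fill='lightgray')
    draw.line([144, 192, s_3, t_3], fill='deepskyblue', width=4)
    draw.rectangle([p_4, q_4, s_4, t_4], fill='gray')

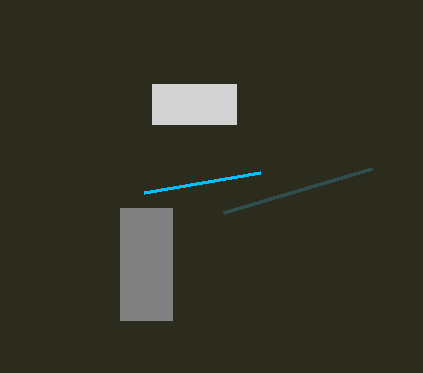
s_1 = 372
t_1 = 168
p_2 = 152
q_2 = 84
s_2 = 236
t_2 = 124
s_3 = 260
t_3 = 172
p_4 = 120
q_4 = 208
s_4 = 172
t_4 = 320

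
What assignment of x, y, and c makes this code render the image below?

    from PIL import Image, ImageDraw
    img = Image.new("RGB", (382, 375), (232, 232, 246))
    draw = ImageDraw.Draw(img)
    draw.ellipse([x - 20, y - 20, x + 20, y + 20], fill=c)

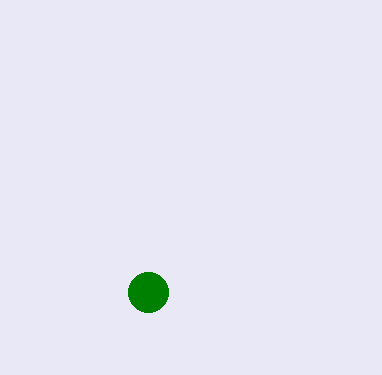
x = 148, y = 292, c = 'green'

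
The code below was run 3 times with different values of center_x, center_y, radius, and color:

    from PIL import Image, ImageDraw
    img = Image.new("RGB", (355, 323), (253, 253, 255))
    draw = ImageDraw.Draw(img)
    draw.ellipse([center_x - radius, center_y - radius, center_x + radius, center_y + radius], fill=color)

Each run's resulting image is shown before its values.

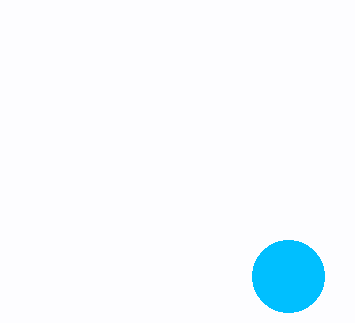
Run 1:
center_x = 288; center_y = 276; radius = 36; color = 'deepskyblue'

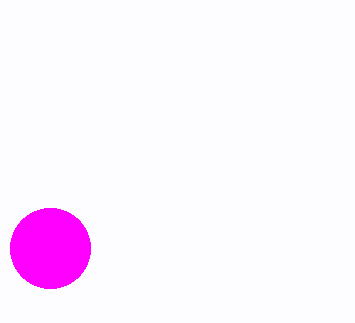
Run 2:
center_x = 50
center_y = 248
radius = 40
color = 'magenta'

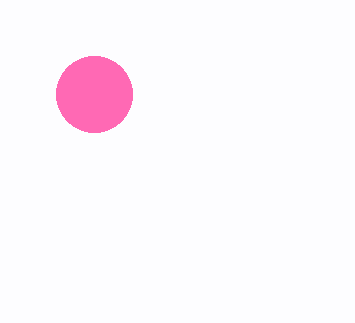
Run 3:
center_x = 94; center_y = 94; radius = 38; color = 'hotpink'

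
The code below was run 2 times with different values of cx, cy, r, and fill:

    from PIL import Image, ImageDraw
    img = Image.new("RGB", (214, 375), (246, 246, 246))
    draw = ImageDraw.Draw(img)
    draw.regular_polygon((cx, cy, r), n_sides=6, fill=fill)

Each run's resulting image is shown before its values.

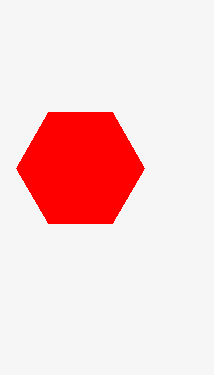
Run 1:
cx = 80; cy = 168; r = 64; fill = 'red'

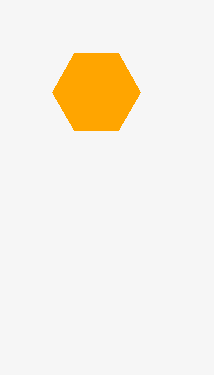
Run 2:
cx = 96; cy = 92; r = 44; fill = 'orange'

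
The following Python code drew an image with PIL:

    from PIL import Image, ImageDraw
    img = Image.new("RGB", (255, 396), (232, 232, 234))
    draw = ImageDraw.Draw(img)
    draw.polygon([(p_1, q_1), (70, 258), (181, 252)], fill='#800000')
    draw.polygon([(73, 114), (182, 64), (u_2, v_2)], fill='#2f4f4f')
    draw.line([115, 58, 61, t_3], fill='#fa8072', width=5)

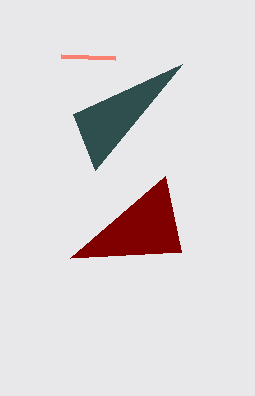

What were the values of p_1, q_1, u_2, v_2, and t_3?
p_1 = 165, q_1 = 176, u_2 = 95, v_2 = 170, t_3 = 56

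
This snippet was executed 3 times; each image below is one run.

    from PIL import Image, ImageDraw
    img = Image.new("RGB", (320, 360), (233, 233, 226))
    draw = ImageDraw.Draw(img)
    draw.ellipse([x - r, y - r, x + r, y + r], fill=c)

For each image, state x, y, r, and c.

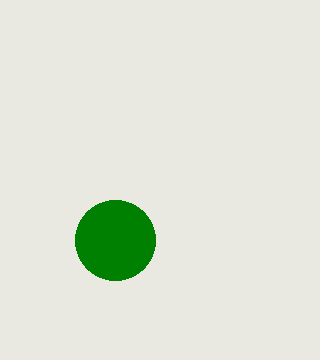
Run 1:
x = 115, y = 240, r = 40, c = 'green'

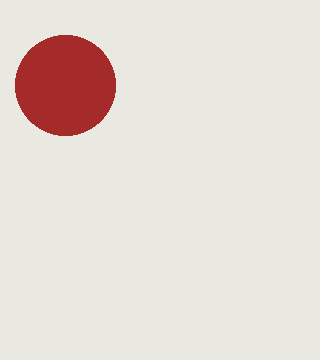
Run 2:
x = 65, y = 85, r = 50, c = 'brown'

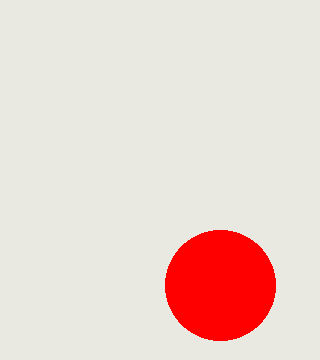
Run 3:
x = 220
y = 285
r = 55
c = 'red'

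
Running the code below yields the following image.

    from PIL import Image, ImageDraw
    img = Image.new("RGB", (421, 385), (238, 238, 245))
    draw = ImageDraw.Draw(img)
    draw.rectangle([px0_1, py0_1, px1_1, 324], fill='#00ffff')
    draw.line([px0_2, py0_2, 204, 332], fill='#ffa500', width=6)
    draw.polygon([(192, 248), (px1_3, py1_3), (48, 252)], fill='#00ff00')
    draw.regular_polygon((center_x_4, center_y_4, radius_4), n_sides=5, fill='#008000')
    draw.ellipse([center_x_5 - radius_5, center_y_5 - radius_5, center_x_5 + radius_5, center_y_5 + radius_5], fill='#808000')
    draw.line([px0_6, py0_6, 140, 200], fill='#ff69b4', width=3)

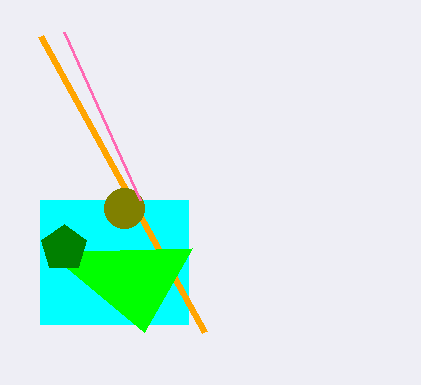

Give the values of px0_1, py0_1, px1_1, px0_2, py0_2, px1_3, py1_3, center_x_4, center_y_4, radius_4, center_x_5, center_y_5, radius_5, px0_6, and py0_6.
px0_1 = 40, py0_1 = 200, px1_1 = 188, px0_2 = 40, py0_2 = 36, px1_3 = 144, py1_3 = 332, center_x_4 = 64, center_y_4 = 248, radius_4 = 24, center_x_5 = 124, center_y_5 = 208, radius_5 = 20, px0_6 = 64, py0_6 = 32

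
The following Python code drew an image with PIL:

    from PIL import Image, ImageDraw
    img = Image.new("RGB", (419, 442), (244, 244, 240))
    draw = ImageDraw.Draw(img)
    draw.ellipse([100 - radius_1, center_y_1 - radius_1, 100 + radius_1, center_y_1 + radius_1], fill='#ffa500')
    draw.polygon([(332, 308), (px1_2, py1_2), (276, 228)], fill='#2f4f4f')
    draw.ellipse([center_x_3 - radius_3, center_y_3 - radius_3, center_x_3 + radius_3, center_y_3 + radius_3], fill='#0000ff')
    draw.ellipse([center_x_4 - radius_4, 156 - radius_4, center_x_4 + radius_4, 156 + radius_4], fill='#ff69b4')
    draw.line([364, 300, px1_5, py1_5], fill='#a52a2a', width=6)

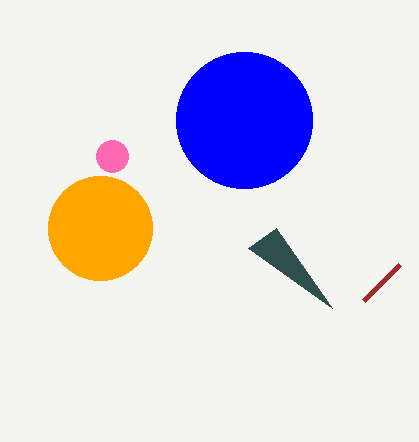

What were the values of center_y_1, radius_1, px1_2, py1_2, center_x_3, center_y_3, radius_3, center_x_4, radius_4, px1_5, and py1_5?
center_y_1 = 228
radius_1 = 52
px1_2 = 248
py1_2 = 248
center_x_3 = 244
center_y_3 = 120
radius_3 = 68
center_x_4 = 112
radius_4 = 16
px1_5 = 400
py1_5 = 264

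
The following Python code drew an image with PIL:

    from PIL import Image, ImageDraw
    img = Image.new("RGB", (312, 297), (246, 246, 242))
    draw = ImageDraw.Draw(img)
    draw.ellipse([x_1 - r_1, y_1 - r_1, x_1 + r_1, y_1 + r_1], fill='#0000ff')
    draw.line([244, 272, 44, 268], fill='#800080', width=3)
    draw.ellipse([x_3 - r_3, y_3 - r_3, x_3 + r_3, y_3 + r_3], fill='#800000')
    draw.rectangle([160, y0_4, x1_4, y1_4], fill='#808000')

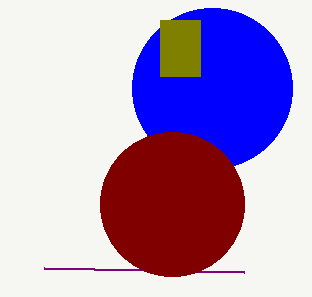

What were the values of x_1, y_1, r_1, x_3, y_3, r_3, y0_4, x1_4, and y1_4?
x_1 = 212, y_1 = 88, r_1 = 80, x_3 = 172, y_3 = 204, r_3 = 72, y0_4 = 20, x1_4 = 200, y1_4 = 76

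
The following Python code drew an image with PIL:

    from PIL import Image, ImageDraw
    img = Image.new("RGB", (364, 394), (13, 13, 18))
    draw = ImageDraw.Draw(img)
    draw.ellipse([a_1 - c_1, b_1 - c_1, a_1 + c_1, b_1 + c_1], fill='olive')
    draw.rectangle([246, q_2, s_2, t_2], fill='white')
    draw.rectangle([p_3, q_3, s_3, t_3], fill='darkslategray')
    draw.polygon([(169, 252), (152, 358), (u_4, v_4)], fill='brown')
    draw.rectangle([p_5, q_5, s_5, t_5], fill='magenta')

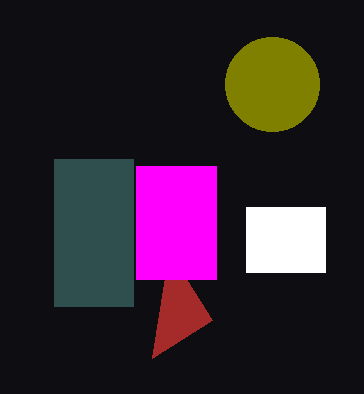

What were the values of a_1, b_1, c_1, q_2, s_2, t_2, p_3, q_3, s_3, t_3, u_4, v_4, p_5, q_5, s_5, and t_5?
a_1 = 272, b_1 = 84, c_1 = 47, q_2 = 207, s_2 = 325, t_2 = 272, p_3 = 54, q_3 = 159, s_3 = 133, t_3 = 306, u_4 = 212, v_4 = 320, p_5 = 136, q_5 = 166, s_5 = 216, t_5 = 279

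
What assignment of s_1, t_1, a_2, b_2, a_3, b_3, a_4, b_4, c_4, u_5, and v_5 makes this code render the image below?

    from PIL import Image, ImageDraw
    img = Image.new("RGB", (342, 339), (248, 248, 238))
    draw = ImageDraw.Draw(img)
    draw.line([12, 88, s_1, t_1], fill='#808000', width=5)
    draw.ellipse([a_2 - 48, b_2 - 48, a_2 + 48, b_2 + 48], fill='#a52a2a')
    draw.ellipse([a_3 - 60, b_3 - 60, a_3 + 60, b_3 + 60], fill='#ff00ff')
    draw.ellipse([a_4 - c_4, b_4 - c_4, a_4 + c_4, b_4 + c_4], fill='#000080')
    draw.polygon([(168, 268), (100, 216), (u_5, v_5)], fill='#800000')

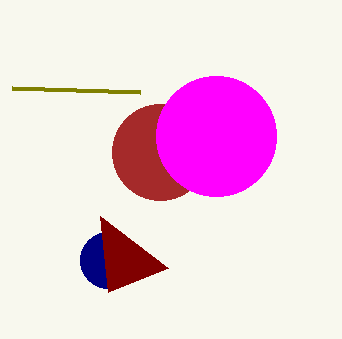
s_1 = 140
t_1 = 92
a_2 = 160
b_2 = 152
a_3 = 216
b_3 = 136
a_4 = 108
b_4 = 260
c_4 = 28
u_5 = 108
v_5 = 292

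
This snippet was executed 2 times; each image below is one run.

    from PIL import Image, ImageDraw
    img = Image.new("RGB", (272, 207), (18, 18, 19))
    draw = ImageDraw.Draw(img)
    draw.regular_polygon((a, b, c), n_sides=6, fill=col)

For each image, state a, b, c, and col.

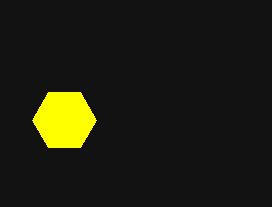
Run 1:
a = 64, b = 120, c = 32, col = 'yellow'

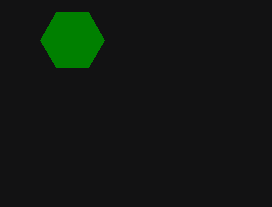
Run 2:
a = 72; b = 40; c = 32; col = 'green'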